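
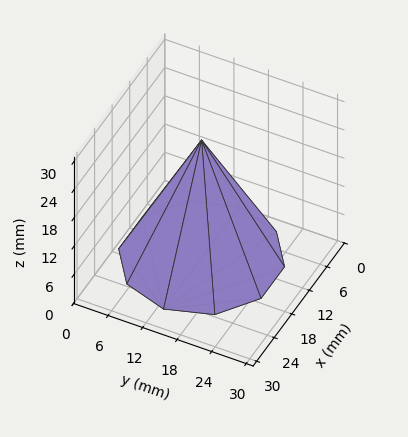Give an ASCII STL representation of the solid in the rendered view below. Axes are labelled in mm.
Reading the render: the shape is a regular 10-sided pyramid, base circumscribed radius ≈ 13 mm, apex at z ≈ 25 mm (dimensions read to the nearest mm from the axis ticks). For the STL, each face is triangulated and given an outward normal.

solid part
  facet normal 0.0000 0.0000 -1.0000
    outer loop
      vertex 17.02 25.36 0.00
      vertex 23.52 20.64 0.00
      vertex 26.00 13.00 0.00
    endloop
  endfacet
  facet normal 0.0000 0.0000 -1.0000
    outer loop
      vertex 8.98 25.36 0.00
      vertex 17.02 25.36 0.00
      vertex 26.00 13.00 0.00
    endloop
  endfacet
  facet normal 0.0000 0.0000 -1.0000
    outer loop
      vertex 2.48 20.64 0.00
      vertex 8.98 25.36 0.00
      vertex 26.00 13.00 0.00
    endloop
  endfacet
  facet normal 0.0000 0.0000 -1.0000
    outer loop
      vertex 0.00 13.00 0.00
      vertex 2.48 20.64 0.00
      vertex 26.00 13.00 0.00
    endloop
  endfacet
  facet normal 0.0000 0.0000 -1.0000
    outer loop
      vertex 2.48 5.36 0.00
      vertex 0.00 13.00 0.00
      vertex 26.00 13.00 0.00
    endloop
  endfacet
  facet normal 0.0000 0.0000 -1.0000
    outer loop
      vertex 8.98 0.64 0.00
      vertex 2.48 5.36 0.00
      vertex 26.00 13.00 0.00
    endloop
  endfacet
  facet normal 0.0000 0.0000 -1.0000
    outer loop
      vertex 17.02 0.64 0.00
      vertex 8.98 0.64 0.00
      vertex 26.00 13.00 0.00
    endloop
  endfacet
  facet normal 0.0000 0.0000 -1.0000
    outer loop
      vertex 23.52 5.36 0.00
      vertex 17.02 0.64 0.00
      vertex 26.00 13.00 0.00
    endloop
  endfacet
  facet normal 0.8526 0.2767 0.4433
    outer loop
      vertex 26.00 13.00 0.00
      vertex 23.52 20.64 0.00
      vertex 13.00 13.00 25.00
    endloop
  endfacet
  facet normal 0.5267 0.7253 0.4433
    outer loop
      vertex 23.52 20.64 0.00
      vertex 17.02 25.36 0.00
      vertex 13.00 13.00 25.00
    endloop
  endfacet
  facet normal 0.0000 0.8964 0.4432
    outer loop
      vertex 17.02 25.36 0.00
      vertex 8.98 25.36 0.00
      vertex 13.00 13.00 25.00
    endloop
  endfacet
  facet normal -0.5267 0.7253 0.4433
    outer loop
      vertex 8.98 25.36 0.00
      vertex 2.48 20.64 0.00
      vertex 13.00 13.00 25.00
    endloop
  endfacet
  facet normal -0.8526 0.2767 0.4433
    outer loop
      vertex 2.48 20.64 0.00
      vertex 0.00 13.00 0.00
      vertex 13.00 13.00 25.00
    endloop
  endfacet
  facet normal -0.8526 -0.2767 0.4433
    outer loop
      vertex 0.00 13.00 0.00
      vertex 2.48 5.36 0.00
      vertex 13.00 13.00 25.00
    endloop
  endfacet
  facet normal -0.5267 -0.7253 0.4433
    outer loop
      vertex 2.48 5.36 0.00
      vertex 8.98 0.64 0.00
      vertex 13.00 13.00 25.00
    endloop
  endfacet
  facet normal 0.0000 -0.8964 0.4432
    outer loop
      vertex 8.98 0.64 0.00
      vertex 17.02 0.64 0.00
      vertex 13.00 13.00 25.00
    endloop
  endfacet
  facet normal 0.5267 -0.7253 0.4433
    outer loop
      vertex 17.02 0.64 0.00
      vertex 23.52 5.36 0.00
      vertex 13.00 13.00 25.00
    endloop
  endfacet
  facet normal 0.8526 -0.2767 0.4433
    outer loop
      vertex 23.52 5.36 0.00
      vertex 26.00 13.00 0.00
      vertex 13.00 13.00 25.00
    endloop
  endfacet
endsolid part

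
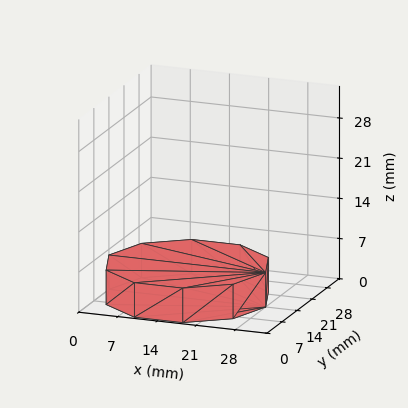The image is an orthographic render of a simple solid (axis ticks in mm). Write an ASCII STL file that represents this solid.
Reading the render: the shape is a regular 10-sided prism (a cylinder approximated with 10 flat sides), circumscribed radius ≈ 14 mm, height ≈ 6 mm (dimensions read to the nearest mm from the axis ticks). For the STL, each face is triangulated and given an outward normal.

solid part
  facet normal 0.0000 0.0000 -1.0000
    outer loop
      vertex 18.326 27.315 0.000
      vertex 25.326 22.229 0.000
      vertex 28.000 14.000 0.000
    endloop
  endfacet
  facet normal 0.0000 0.0000 -1.0000
    outer loop
      vertex 9.674 27.315 0.000
      vertex 18.326 27.315 0.000
      vertex 28.000 14.000 0.000
    endloop
  endfacet
  facet normal 0.0000 0.0000 -1.0000
    outer loop
      vertex 2.674 22.229 0.000
      vertex 9.674 27.315 0.000
      vertex 28.000 14.000 0.000
    endloop
  endfacet
  facet normal 0.0000 0.0000 -1.0000
    outer loop
      vertex 0.000 14.000 0.000
      vertex 2.674 22.229 0.000
      vertex 28.000 14.000 0.000
    endloop
  endfacet
  facet normal 0.0000 0.0000 -1.0000
    outer loop
      vertex 2.674 5.771 0.000
      vertex 0.000 14.000 0.000
      vertex 28.000 14.000 0.000
    endloop
  endfacet
  facet normal 0.0000 0.0000 -1.0000
    outer loop
      vertex 9.674 0.685 0.000
      vertex 2.674 5.771 0.000
      vertex 28.000 14.000 0.000
    endloop
  endfacet
  facet normal 0.0000 0.0000 -1.0000
    outer loop
      vertex 18.326 0.685 0.000
      vertex 9.674 0.685 0.000
      vertex 28.000 14.000 0.000
    endloop
  endfacet
  facet normal 0.0000 0.0000 -1.0000
    outer loop
      vertex 25.326 5.771 0.000
      vertex 18.326 0.685 0.000
      vertex 28.000 14.000 0.000
    endloop
  endfacet
  facet normal 0.0000 0.0000 1.0000
    outer loop
      vertex 28.000 14.000 6.000
      vertex 25.326 22.229 6.000
      vertex 18.326 27.315 6.000
    endloop
  endfacet
  facet normal 0.0000 0.0000 1.0000
    outer loop
      vertex 28.000 14.000 6.000
      vertex 18.326 27.315 6.000
      vertex 9.674 27.315 6.000
    endloop
  endfacet
  facet normal 0.0000 0.0000 1.0000
    outer loop
      vertex 28.000 14.000 6.000
      vertex 9.674 27.315 6.000
      vertex 2.674 22.229 6.000
    endloop
  endfacet
  facet normal 0.0000 0.0000 1.0000
    outer loop
      vertex 28.000 14.000 6.000
      vertex 2.674 22.229 6.000
      vertex 0.000 14.000 6.000
    endloop
  endfacet
  facet normal 0.0000 0.0000 1.0000
    outer loop
      vertex 28.000 14.000 6.000
      vertex 0.000 14.000 6.000
      vertex 2.674 5.771 6.000
    endloop
  endfacet
  facet normal 0.0000 0.0000 1.0000
    outer loop
      vertex 28.000 14.000 6.000
      vertex 2.674 5.771 6.000
      vertex 9.674 0.685 6.000
    endloop
  endfacet
  facet normal 0.0000 0.0000 1.0000
    outer loop
      vertex 28.000 14.000 6.000
      vertex 9.674 0.685 6.000
      vertex 18.326 0.685 6.000
    endloop
  endfacet
  facet normal 0.0000 0.0000 1.0000
    outer loop
      vertex 28.000 14.000 6.000
      vertex 18.326 0.685 6.000
      vertex 25.326 5.771 6.000
    endloop
  endfacet
  facet normal 0.9510 0.3090 0.0000
    outer loop
      vertex 28.000 14.000 0.000
      vertex 25.326 22.229 0.000
      vertex 25.326 22.229 6.000
    endloop
  endfacet
  facet normal 0.9510 0.3090 0.0000
    outer loop
      vertex 28.000 14.000 0.000
      vertex 25.326 22.229 6.000
      vertex 28.000 14.000 6.000
    endloop
  endfacet
  facet normal 0.5878 0.8090 0.0000
    outer loop
      vertex 25.326 22.229 0.000
      vertex 18.326 27.315 0.000
      vertex 18.326 27.315 6.000
    endloop
  endfacet
  facet normal 0.5878 0.8090 0.0000
    outer loop
      vertex 25.326 22.229 0.000
      vertex 18.326 27.315 6.000
      vertex 25.326 22.229 6.000
    endloop
  endfacet
  facet normal 0.0000 1.0000 0.0000
    outer loop
      vertex 18.326 27.315 0.000
      vertex 9.674 27.315 0.000
      vertex 9.674 27.315 6.000
    endloop
  endfacet
  facet normal 0.0000 1.0000 0.0000
    outer loop
      vertex 18.326 27.315 0.000
      vertex 9.674 27.315 6.000
      vertex 18.326 27.315 6.000
    endloop
  endfacet
  facet normal -0.5878 0.8090 0.0000
    outer loop
      vertex 9.674 27.315 0.000
      vertex 2.674 22.229 0.000
      vertex 2.674 22.229 6.000
    endloop
  endfacet
  facet normal -0.5878 0.8090 0.0000
    outer loop
      vertex 9.674 27.315 0.000
      vertex 2.674 22.229 6.000
      vertex 9.674 27.315 6.000
    endloop
  endfacet
  facet normal -0.9510 0.3090 0.0000
    outer loop
      vertex 2.674 22.229 0.000
      vertex 0.000 14.000 0.000
      vertex 0.000 14.000 6.000
    endloop
  endfacet
  facet normal -0.9510 0.3090 0.0000
    outer loop
      vertex 2.674 22.229 0.000
      vertex 0.000 14.000 6.000
      vertex 2.674 22.229 6.000
    endloop
  endfacet
  facet normal -0.9510 -0.3090 0.0000
    outer loop
      vertex 0.000 14.000 0.000
      vertex 2.674 5.771 0.000
      vertex 2.674 5.771 6.000
    endloop
  endfacet
  facet normal -0.9510 -0.3090 0.0000
    outer loop
      vertex 0.000 14.000 0.000
      vertex 2.674 5.771 6.000
      vertex 0.000 14.000 6.000
    endloop
  endfacet
  facet normal -0.5878 -0.8090 0.0000
    outer loop
      vertex 2.674 5.771 0.000
      vertex 9.674 0.685 0.000
      vertex 9.674 0.685 6.000
    endloop
  endfacet
  facet normal -0.5878 -0.8090 0.0000
    outer loop
      vertex 2.674 5.771 0.000
      vertex 9.674 0.685 6.000
      vertex 2.674 5.771 6.000
    endloop
  endfacet
  facet normal 0.0000 -1.0000 0.0000
    outer loop
      vertex 9.674 0.685 0.000
      vertex 18.326 0.685 0.000
      vertex 18.326 0.685 6.000
    endloop
  endfacet
  facet normal 0.0000 -1.0000 0.0000
    outer loop
      vertex 9.674 0.685 0.000
      vertex 18.326 0.685 6.000
      vertex 9.674 0.685 6.000
    endloop
  endfacet
  facet normal 0.5878 -0.8090 0.0000
    outer loop
      vertex 18.326 0.685 0.000
      vertex 25.326 5.771 0.000
      vertex 25.326 5.771 6.000
    endloop
  endfacet
  facet normal 0.5878 -0.8090 0.0000
    outer loop
      vertex 18.326 0.685 0.000
      vertex 25.326 5.771 6.000
      vertex 18.326 0.685 6.000
    endloop
  endfacet
  facet normal 0.9510 -0.3090 0.0000
    outer loop
      vertex 25.326 5.771 0.000
      vertex 28.000 14.000 0.000
      vertex 28.000 14.000 6.000
    endloop
  endfacet
  facet normal 0.9510 -0.3090 0.0000
    outer loop
      vertex 25.326 5.771 0.000
      vertex 28.000 14.000 6.000
      vertex 25.326 5.771 6.000
    endloop
  endfacet
endsolid part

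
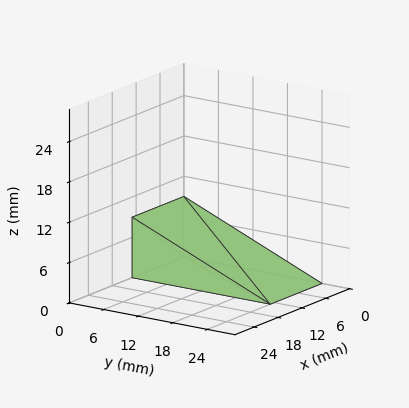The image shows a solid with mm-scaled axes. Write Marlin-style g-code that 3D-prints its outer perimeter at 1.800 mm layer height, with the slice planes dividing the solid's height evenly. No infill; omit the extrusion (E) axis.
Reading the render: the shape is a wedge (ramp): 13 × 24 mm base, rising to 9 mm along the y=0 edge and sloping linearly to z=0 at y=24 (dimensions read to the nearest mm from the axis ticks). For the g-code, the solid's height is divided into equal slices at the stated Δz and each level perimeter traced with G1 moves after a G0 lift.

; perimeter-only toolpath
G21 ; units = mm
G90 ; absolute positioning
G28 ; home
; layer 1
G0 Z1.800
G0 X0.000 Y0.000
G1 X13.000 Y0.000
G1 X13.000 Y19.200
G1 X0.000 Y19.200
G1 X0.000 Y0.000
; layer 2
G0 Z3.600
G0 X0.000 Y0.000
G1 X13.000 Y0.000
G1 X13.000 Y14.400
G1 X0.000 Y14.400
G1 X0.000 Y0.000
; layer 3
G0 Z5.400
G0 X0.000 Y0.000
G1 X13.000 Y0.000
G1 X13.000 Y9.600
G1 X0.000 Y9.600
G1 X0.000 Y0.000
; layer 4
G0 Z7.200
G0 X0.000 Y0.000
G1 X13.000 Y0.000
G1 X13.000 Y4.800
G1 X0.000 Y4.800
G1 X0.000 Y0.000
M2 ; end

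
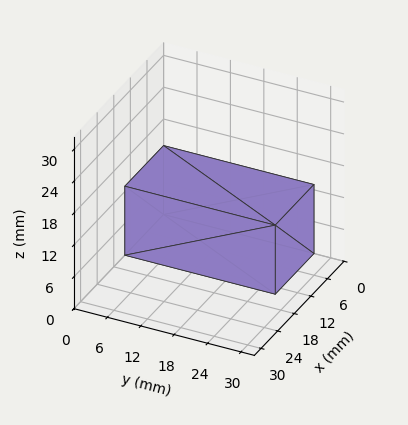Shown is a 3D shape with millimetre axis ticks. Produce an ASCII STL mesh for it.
Reading the render: the shape is a rectangular box, roughly 14 × 27 mm footprint and 13 mm tall (dimensions read to the nearest mm from the axis ticks). For the STL, each face is triangulated and given an outward normal.

solid part
  facet normal 0.0000 0.0000 -1.0000
    outer loop
      vertex 14.0 27.0 0.0
      vertex 14.0 0.0 0.0
      vertex 0.0 0.0 0.0
    endloop
  endfacet
  facet normal 0.0000 0.0000 -1.0000
    outer loop
      vertex 0.0 27.0 0.0
      vertex 14.0 27.0 0.0
      vertex 0.0 0.0 0.0
    endloop
  endfacet
  facet normal 0.0000 0.0000 1.0000
    outer loop
      vertex 0.0 0.0 13.0
      vertex 14.0 0.0 13.0
      vertex 14.0 27.0 13.0
    endloop
  endfacet
  facet normal 0.0000 0.0000 1.0000
    outer loop
      vertex 0.0 0.0 13.0
      vertex 14.0 27.0 13.0
      vertex 0.0 27.0 13.0
    endloop
  endfacet
  facet normal 0.0000 -1.0000 0.0000
    outer loop
      vertex 0.0 0.0 0.0
      vertex 14.0 0.0 0.0
      vertex 14.0 0.0 13.0
    endloop
  endfacet
  facet normal 0.0000 -1.0000 0.0000
    outer loop
      vertex 0.0 0.0 0.0
      vertex 14.0 0.0 13.0
      vertex 0.0 0.0 13.0
    endloop
  endfacet
  facet normal 0.0000 1.0000 0.0000
    outer loop
      vertex 14.0 27.0 13.0
      vertex 14.0 27.0 0.0
      vertex 0.0 27.0 0.0
    endloop
  endfacet
  facet normal 0.0000 1.0000 0.0000
    outer loop
      vertex 0.0 27.0 13.0
      vertex 14.0 27.0 13.0
      vertex 0.0 27.0 0.0
    endloop
  endfacet
  facet normal -1.0000 0.0000 0.0000
    outer loop
      vertex 0.0 27.0 13.0
      vertex 0.0 27.0 0.0
      vertex 0.0 0.0 0.0
    endloop
  endfacet
  facet normal -1.0000 0.0000 0.0000
    outer loop
      vertex 0.0 0.0 13.0
      vertex 0.0 27.0 13.0
      vertex 0.0 0.0 0.0
    endloop
  endfacet
  facet normal 1.0000 0.0000 0.0000
    outer loop
      vertex 14.0 0.0 0.0
      vertex 14.0 27.0 0.0
      vertex 14.0 27.0 13.0
    endloop
  endfacet
  facet normal 1.0000 0.0000 0.0000
    outer loop
      vertex 14.0 0.0 0.0
      vertex 14.0 27.0 13.0
      vertex 14.0 0.0 13.0
    endloop
  endfacet
endsolid part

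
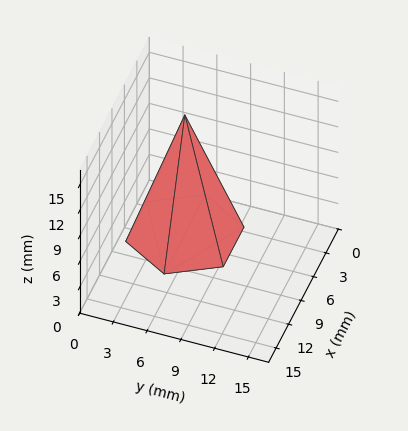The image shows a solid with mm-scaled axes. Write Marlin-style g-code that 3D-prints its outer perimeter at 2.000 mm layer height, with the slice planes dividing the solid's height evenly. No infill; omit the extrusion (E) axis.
Reading the render: the shape is a regular 6-sided pyramid, base circumscribed radius ≈ 5 mm, apex at z ≈ 14 mm (dimensions read to the nearest mm from the axis ticks). For the g-code, the solid's height is divided into equal slices at the stated Δz and each level perimeter traced with G1 moves after a G0 lift.

; perimeter-only toolpath
G21 ; units = mm
G90 ; absolute positioning
G28 ; home
; layer 1
G0 Z2.000
G0 X9.286 Y5.000
G1 X7.143 Y8.711
G1 X2.857 Y8.711
G1 X0.714 Y5.000
G1 X2.857 Y1.289
G1 X7.143 Y1.289
G1 X9.286 Y5.000
; layer 2
G0 Z4.000
G0 X8.571 Y5.000
G1 X6.786 Y8.093
G1 X3.214 Y8.093
G1 X1.429 Y5.000
G1 X3.214 Y1.907
G1 X6.786 Y1.907
G1 X8.571 Y5.000
; layer 3
G0 Z6.000
G0 X7.857 Y5.000
G1 X6.429 Y7.474
G1 X3.571 Y7.474
G1 X2.143 Y5.000
G1 X3.571 Y2.526
G1 X6.429 Y2.526
G1 X7.857 Y5.000
; layer 4
G0 Z8.000
G0 X7.143 Y5.000
G1 X6.071 Y6.856
G1 X3.929 Y6.856
G1 X2.857 Y5.000
G1 X3.929 Y3.144
G1 X6.071 Y3.144
G1 X7.143 Y5.000
; layer 5
G0 Z10.000
G0 X6.429 Y5.000
G1 X5.714 Y6.237
G1 X4.286 Y6.237
G1 X3.571 Y5.000
G1 X4.286 Y3.763
G1 X5.714 Y3.763
G1 X6.429 Y5.000
; layer 6
G0 Z12.000
G0 X5.714 Y5.000
G1 X5.357 Y5.619
G1 X4.643 Y5.619
G1 X4.286 Y5.000
G1 X4.643 Y4.381
G1 X5.357 Y4.381
G1 X5.714 Y5.000
M2 ; end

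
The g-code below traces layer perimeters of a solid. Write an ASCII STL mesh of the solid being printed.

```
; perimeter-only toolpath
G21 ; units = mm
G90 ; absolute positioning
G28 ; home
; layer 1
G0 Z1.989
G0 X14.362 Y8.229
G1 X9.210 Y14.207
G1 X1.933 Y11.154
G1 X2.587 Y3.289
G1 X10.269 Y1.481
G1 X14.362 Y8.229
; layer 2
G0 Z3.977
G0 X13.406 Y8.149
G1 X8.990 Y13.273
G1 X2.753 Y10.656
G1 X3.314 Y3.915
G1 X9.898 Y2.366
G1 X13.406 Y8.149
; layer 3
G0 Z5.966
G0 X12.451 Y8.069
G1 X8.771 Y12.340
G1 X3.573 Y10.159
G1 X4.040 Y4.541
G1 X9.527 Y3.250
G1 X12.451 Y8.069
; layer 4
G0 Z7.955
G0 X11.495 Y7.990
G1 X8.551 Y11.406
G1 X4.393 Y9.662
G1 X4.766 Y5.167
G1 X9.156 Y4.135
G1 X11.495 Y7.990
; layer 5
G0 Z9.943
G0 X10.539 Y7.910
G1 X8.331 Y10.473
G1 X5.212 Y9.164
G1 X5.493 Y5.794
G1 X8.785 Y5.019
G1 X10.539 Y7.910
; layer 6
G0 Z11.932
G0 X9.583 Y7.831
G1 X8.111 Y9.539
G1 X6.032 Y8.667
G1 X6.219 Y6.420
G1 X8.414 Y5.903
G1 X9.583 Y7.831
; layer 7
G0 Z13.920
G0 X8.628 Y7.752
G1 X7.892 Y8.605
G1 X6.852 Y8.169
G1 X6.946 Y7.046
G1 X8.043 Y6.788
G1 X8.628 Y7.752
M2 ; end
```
solid part
  facet normal 0.0000 0.0000 -1.0000
    outer loop
      vertex 1.113 11.651 0.000
      vertex 9.430 15.140 0.000
      vertex 15.318 8.308 0.000
    endloop
  endfacet
  facet normal 0.0000 0.0000 -1.0000
    outer loop
      vertex 1.861 2.663 0.000
      vertex 1.113 11.651 0.000
      vertex 15.318 8.308 0.000
    endloop
  endfacet
  facet normal 0.0000 0.0000 -1.0000
    outer loop
      vertex 10.640 0.597 0.000
      vertex 1.861 2.663 0.000
      vertex 15.318 8.308 0.000
    endloop
  endfacet
  facet normal 0.7057 0.6082 0.3635
    outer loop
      vertex 15.318 8.308 0.000
      vertex 9.430 15.140 0.000
      vertex 7.672 7.672 15.909
    endloop
  endfacet
  facet normal -0.3604 0.8591 0.3634
    outer loop
      vertex 9.430 15.140 0.000
      vertex 1.113 11.651 0.000
      vertex 7.672 7.672 15.909
    endloop
  endfacet
  facet normal -0.9284 -0.0773 0.3634
    outer loop
      vertex 1.113 11.651 0.000
      vertex 1.861 2.663 0.000
      vertex 7.672 7.672 15.909
    endloop
  endfacet
  facet normal -0.2134 -0.9068 0.3635
    outer loop
      vertex 1.861 2.663 0.000
      vertex 10.640 0.597 0.000
      vertex 7.672 7.672 15.909
    endloop
  endfacet
  facet normal 0.7965 -0.4832 0.3635
    outer loop
      vertex 10.640 0.597 0.000
      vertex 15.318 8.308 0.000
      vertex 7.672 7.672 15.909
    endloop
  endfacet
endsolid part

The G0 Z moves step by Δz≈1.989 mm. The G1 loops shrink linearly with z, so the solid tapers from its base footprint up to z≈15.9. Closing with a flat bottom cap and the tapered top and triangulating gives 8 facets — a regular 5-sided pyramid, base circumscribed radius ≈ 7.67 mm, apex at z ≈ 15.9 mm.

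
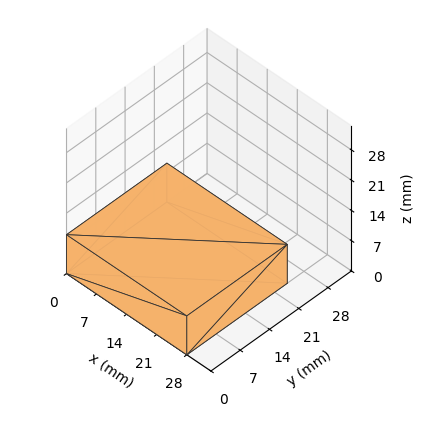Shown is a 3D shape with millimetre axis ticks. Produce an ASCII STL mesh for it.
Reading the render: the shape is a rectangular box, roughly 28 × 24 mm footprint and 9 mm tall (dimensions read to the nearest mm from the axis ticks). For the STL, each face is triangulated and given an outward normal.

solid part
  facet normal 0.0000 0.0000 -1.0000
    outer loop
      vertex 28.000 24.000 0.000
      vertex 28.000 0.000 0.000
      vertex 0.000 0.000 0.000
    endloop
  endfacet
  facet normal 0.0000 0.0000 -1.0000
    outer loop
      vertex 0.000 24.000 0.000
      vertex 28.000 24.000 0.000
      vertex 0.000 0.000 0.000
    endloop
  endfacet
  facet normal 0.0000 0.0000 1.0000
    outer loop
      vertex 0.000 0.000 9.000
      vertex 28.000 0.000 9.000
      vertex 28.000 24.000 9.000
    endloop
  endfacet
  facet normal 0.0000 0.0000 1.0000
    outer loop
      vertex 0.000 0.000 9.000
      vertex 28.000 24.000 9.000
      vertex 0.000 24.000 9.000
    endloop
  endfacet
  facet normal 0.0000 -1.0000 0.0000
    outer loop
      vertex 0.000 0.000 0.000
      vertex 28.000 0.000 0.000
      vertex 28.000 0.000 9.000
    endloop
  endfacet
  facet normal 0.0000 -1.0000 0.0000
    outer loop
      vertex 0.000 0.000 0.000
      vertex 28.000 0.000 9.000
      vertex 0.000 0.000 9.000
    endloop
  endfacet
  facet normal 0.0000 1.0000 0.0000
    outer loop
      vertex 28.000 24.000 9.000
      vertex 28.000 24.000 0.000
      vertex 0.000 24.000 0.000
    endloop
  endfacet
  facet normal 0.0000 1.0000 0.0000
    outer loop
      vertex 0.000 24.000 9.000
      vertex 28.000 24.000 9.000
      vertex 0.000 24.000 0.000
    endloop
  endfacet
  facet normal -1.0000 0.0000 0.0000
    outer loop
      vertex 0.000 24.000 9.000
      vertex 0.000 24.000 0.000
      vertex 0.000 0.000 0.000
    endloop
  endfacet
  facet normal -1.0000 0.0000 0.0000
    outer loop
      vertex 0.000 0.000 9.000
      vertex 0.000 24.000 9.000
      vertex 0.000 0.000 0.000
    endloop
  endfacet
  facet normal 1.0000 0.0000 0.0000
    outer loop
      vertex 28.000 0.000 0.000
      vertex 28.000 24.000 0.000
      vertex 28.000 24.000 9.000
    endloop
  endfacet
  facet normal 1.0000 0.0000 0.0000
    outer loop
      vertex 28.000 0.000 0.000
      vertex 28.000 24.000 9.000
      vertex 28.000 0.000 9.000
    endloop
  endfacet
endsolid part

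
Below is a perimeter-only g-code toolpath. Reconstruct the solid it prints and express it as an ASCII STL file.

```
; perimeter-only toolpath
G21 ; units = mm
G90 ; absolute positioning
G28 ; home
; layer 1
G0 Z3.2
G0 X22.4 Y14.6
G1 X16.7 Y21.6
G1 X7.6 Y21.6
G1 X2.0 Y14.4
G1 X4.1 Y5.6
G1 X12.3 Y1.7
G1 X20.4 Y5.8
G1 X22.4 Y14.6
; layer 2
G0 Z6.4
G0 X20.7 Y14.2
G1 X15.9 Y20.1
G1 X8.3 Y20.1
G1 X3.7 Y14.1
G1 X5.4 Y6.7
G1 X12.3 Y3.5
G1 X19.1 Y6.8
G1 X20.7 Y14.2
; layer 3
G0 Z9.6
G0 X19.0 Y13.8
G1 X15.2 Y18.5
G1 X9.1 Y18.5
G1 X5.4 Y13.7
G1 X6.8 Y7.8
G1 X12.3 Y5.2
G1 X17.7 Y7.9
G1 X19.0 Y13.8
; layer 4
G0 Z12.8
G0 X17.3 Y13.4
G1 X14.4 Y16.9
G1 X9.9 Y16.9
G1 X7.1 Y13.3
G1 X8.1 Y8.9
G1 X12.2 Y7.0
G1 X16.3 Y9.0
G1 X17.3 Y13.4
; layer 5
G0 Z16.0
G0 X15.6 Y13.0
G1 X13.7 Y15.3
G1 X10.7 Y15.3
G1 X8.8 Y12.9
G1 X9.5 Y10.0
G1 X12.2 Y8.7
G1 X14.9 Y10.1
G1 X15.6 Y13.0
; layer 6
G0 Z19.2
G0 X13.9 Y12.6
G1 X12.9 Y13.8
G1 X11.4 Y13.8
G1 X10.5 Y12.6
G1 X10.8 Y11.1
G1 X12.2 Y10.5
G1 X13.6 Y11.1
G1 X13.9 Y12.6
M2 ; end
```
solid part
  facet normal 0.0000 0.0000 -1.0000
    outer loop
      vertex 6.8 23.2 0.0
      vertex 17.4 23.2 0.0
      vertex 24.1 15.0 0.0
    endloop
  endfacet
  facet normal 0.0000 0.0000 -1.0000
    outer loop
      vertex 0.3 14.8 0.0
      vertex 6.8 23.2 0.0
      vertex 24.1 15.0 0.0
    endloop
  endfacet
  facet normal 0.0000 0.0000 -1.0000
    outer loop
      vertex 2.7 4.5 0.0
      vertex 0.3 14.8 0.0
      vertex 24.1 15.0 0.0
    endloop
  endfacet
  facet normal 0.0000 0.0000 -1.0000
    outer loop
      vertex 12.3 0.0 0.0
      vertex 2.7 4.5 0.0
      vertex 24.1 15.0 0.0
    endloop
  endfacet
  facet normal 0.0000 0.0000 -1.0000
    outer loop
      vertex 21.8 4.7 0.0
      vertex 12.3 0.0 0.0
      vertex 24.1 15.0 0.0
    endloop
  endfacet
  facet normal 0.6953 0.5681 0.4404
    outer loop
      vertex 24.1 15.0 0.0
      vertex 17.4 23.2 0.0
      vertex 12.2 12.2 22.4
    endloop
  endfacet
  facet normal 0.0000 0.8976 0.4408
    outer loop
      vertex 17.4 23.2 0.0
      vertex 6.8 23.2 0.0
      vertex 12.2 12.2 22.4
    endloop
  endfacet
  facet normal -0.7099 0.5493 0.4409
    outer loop
      vertex 6.8 23.2 0.0
      vertex 0.3 14.8 0.0
      vertex 12.2 12.2 22.4
    endloop
  endfacet
  facet normal -0.8742 -0.2037 0.4408
    outer loop
      vertex 0.3 14.8 0.0
      vertex 2.7 4.5 0.0
      vertex 12.2 12.2 22.4
    endloop
  endfacet
  facet normal -0.3809 -0.8127 0.4409
    outer loop
      vertex 2.7 4.5 0.0
      vertex 12.3 0.0 0.0
      vertex 12.2 12.2 22.4
    endloop
  endfacet
  facet normal 0.3982 -0.8048 0.4401
    outer loop
      vertex 12.3 0.0 0.0
      vertex 21.8 4.7 0.0
      vertex 12.2 12.2 22.4
    endloop
  endfacet
  facet normal 0.8760 -0.1956 0.4409
    outer loop
      vertex 21.8 4.7 0.0
      vertex 24.1 15.0 0.0
      vertex 12.2 12.2 22.4
    endloop
  endfacet
endsolid part

The G0 Z moves step by Δz≈3.2 mm. The G1 loops shrink linearly with z, so the solid tapers from its base footprint up to z≈22.4. Closing with a flat bottom cap and the tapered top and triangulating gives 12 facets — a regular 7-sided pyramid, base circumscribed radius ≈ 12.2 mm, apex at z ≈ 22.4 mm.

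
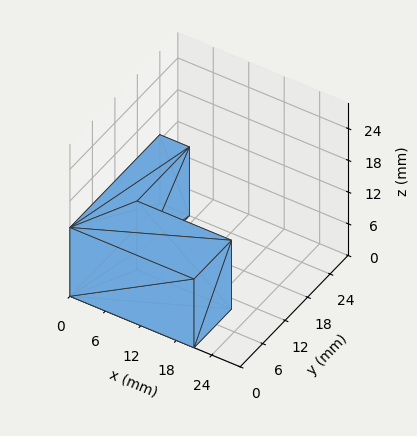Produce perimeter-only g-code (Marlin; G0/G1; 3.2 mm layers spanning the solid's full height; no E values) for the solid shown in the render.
Reading the render: the shape is an L-shaped prism: outer 21 × 24 mm, arm thicknesses ≈ 10 mm (horizontal) and 5 mm (vertical), extruded 13 mm in z (dimensions read to the nearest mm from the axis ticks). For the g-code, the solid's height is divided into equal slices at the stated Δz and each level perimeter traced with G1 moves after a G0 lift.

; perimeter-only toolpath
G21 ; units = mm
G90 ; absolute positioning
G28 ; home
; layer 1
G0 Z3.2
G0 X0.0 Y0.0
G1 X21.0 Y0.0
G1 X21.0 Y10.0
G1 X5.0 Y10.0
G1 X5.0 Y24.0
G1 X0.0 Y24.0
G1 X0.0 Y0.0
; layer 2
G0 Z6.5
G0 X0.0 Y0.0
G1 X21.0 Y0.0
G1 X21.0 Y10.0
G1 X5.0 Y10.0
G1 X5.0 Y24.0
G1 X0.0 Y24.0
G1 X0.0 Y0.0
; layer 3
G0 Z9.8
G0 X0.0 Y0.0
G1 X21.0 Y0.0
G1 X21.0 Y10.0
G1 X5.0 Y10.0
G1 X5.0 Y24.0
G1 X0.0 Y24.0
G1 X0.0 Y0.0
; layer 4
G0 Z13.0
G0 X0.0 Y0.0
G1 X21.0 Y0.0
G1 X21.0 Y10.0
G1 X5.0 Y10.0
G1 X5.0 Y24.0
G1 X0.0 Y24.0
G1 X0.0 Y0.0
M2 ; end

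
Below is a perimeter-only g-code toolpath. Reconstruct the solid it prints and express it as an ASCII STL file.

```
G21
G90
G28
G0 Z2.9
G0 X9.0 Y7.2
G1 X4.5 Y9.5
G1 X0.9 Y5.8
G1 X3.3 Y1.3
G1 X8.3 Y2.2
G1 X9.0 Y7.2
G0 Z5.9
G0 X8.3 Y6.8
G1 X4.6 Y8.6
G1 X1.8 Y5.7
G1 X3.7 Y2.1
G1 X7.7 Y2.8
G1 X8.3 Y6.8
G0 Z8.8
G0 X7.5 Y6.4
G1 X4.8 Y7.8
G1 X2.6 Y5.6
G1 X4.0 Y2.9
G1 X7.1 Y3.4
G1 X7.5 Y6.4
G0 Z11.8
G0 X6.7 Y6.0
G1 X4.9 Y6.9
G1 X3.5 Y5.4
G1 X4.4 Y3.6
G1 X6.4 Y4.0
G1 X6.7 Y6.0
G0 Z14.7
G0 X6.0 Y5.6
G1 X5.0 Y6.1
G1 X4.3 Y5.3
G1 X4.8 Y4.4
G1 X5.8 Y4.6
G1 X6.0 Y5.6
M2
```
solid part
  facet normal 0.0000 0.0000 -1.0000
    outer loop
      vertex 0.1 5.9 0.0
      vertex 4.3 10.3 0.0
      vertex 9.8 7.6 0.0
    endloop
  endfacet
  facet normal 0.0000 0.0000 -1.0000
    outer loop
      vertex 2.9 0.5 0.0
      vertex 0.1 5.9 0.0
      vertex 9.8 7.6 0.0
    endloop
  endfacet
  facet normal 0.0000 0.0000 -1.0000
    outer loop
      vertex 8.9 1.6 0.0
      vertex 2.9 0.5 0.0
      vertex 9.8 7.6 0.0
    endloop
  endfacet
  facet normal 0.4289 0.8736 0.2299
    outer loop
      vertex 9.8 7.6 0.0
      vertex 4.3 10.3 0.0
      vertex 5.2 5.2 17.7
    endloop
  endfacet
  facet normal -0.7041 0.6721 0.2294
    outer loop
      vertex 4.3 10.3 0.0
      vertex 0.1 5.9 0.0
      vertex 5.2 5.2 17.7
    endloop
  endfacet
  facet normal -0.8637 -0.4479 0.2312
    outer loop
      vertex 0.1 5.9 0.0
      vertex 2.9 0.5 0.0
      vertex 5.2 5.2 17.7
    endloop
  endfacet
  facet normal 0.1754 -0.9569 0.2313
    outer loop
      vertex 2.9 0.5 0.0
      vertex 8.9 1.6 0.0
      vertex 5.2 5.2 17.7
    endloop
  endfacet
  facet normal 0.9623 -0.1443 0.2305
    outer loop
      vertex 8.9 1.6 0.0
      vertex 9.8 7.6 0.0
      vertex 5.2 5.2 17.7
    endloop
  endfacet
endsolid part

The G0 Z moves step by Δz≈2.9 mm. The G1 loops shrink linearly with z, so the solid tapers from its base footprint up to z≈17.7. Closing with a flat bottom cap and the tapered top and triangulating gives 8 facets — a regular 5-sided pyramid, base circumscribed radius ≈ 5.2 mm, apex at z ≈ 17.7 mm.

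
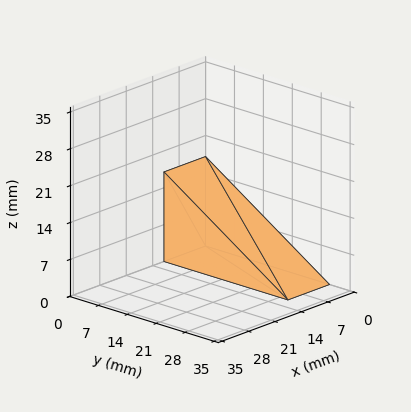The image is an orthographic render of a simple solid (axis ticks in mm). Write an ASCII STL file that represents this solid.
Reading the render: the shape is a wedge (ramp): 11 × 30 mm base, rising to 17 mm along the y=0 edge and sloping linearly to z=0 at y=30 (dimensions read to the nearest mm from the axis ticks). For the STL, each face is triangulated and given an outward normal.

solid part
  facet normal 0.0000 0.0000 -1.0000
    outer loop
      vertex 11.000 30.000 0.000
      vertex 11.000 0.000 0.000
      vertex 0.000 0.000 0.000
    endloop
  endfacet
  facet normal 0.0000 0.0000 -1.0000
    outer loop
      vertex 0.000 30.000 0.000
      vertex 11.000 30.000 0.000
      vertex 0.000 0.000 0.000
    endloop
  endfacet
  facet normal 0.0000 -1.0000 0.0000
    outer loop
      vertex 0.000 0.000 0.000
      vertex 11.000 0.000 0.000
      vertex 11.000 0.000 17.000
    endloop
  endfacet
  facet normal 0.0000 -1.0000 0.0000
    outer loop
      vertex 0.000 0.000 0.000
      vertex 11.000 0.000 17.000
      vertex 0.000 0.000 17.000
    endloop
  endfacet
  facet normal 0.0000 0.4930 0.8700
    outer loop
      vertex 0.000 0.000 17.000
      vertex 11.000 0.000 17.000
      vertex 11.000 30.000 0.000
    endloop
  endfacet
  facet normal 0.0000 0.4930 0.8700
    outer loop
      vertex 0.000 0.000 17.000
      vertex 11.000 30.000 0.000
      vertex 0.000 30.000 0.000
    endloop
  endfacet
  facet normal -1.0000 0.0000 0.0000
    outer loop
      vertex 0.000 0.000 17.000
      vertex 0.000 30.000 0.000
      vertex 0.000 0.000 0.000
    endloop
  endfacet
  facet normal 1.0000 0.0000 0.0000
    outer loop
      vertex 11.000 0.000 0.000
      vertex 11.000 30.000 0.000
      vertex 11.000 0.000 17.000
    endloop
  endfacet
endsolid part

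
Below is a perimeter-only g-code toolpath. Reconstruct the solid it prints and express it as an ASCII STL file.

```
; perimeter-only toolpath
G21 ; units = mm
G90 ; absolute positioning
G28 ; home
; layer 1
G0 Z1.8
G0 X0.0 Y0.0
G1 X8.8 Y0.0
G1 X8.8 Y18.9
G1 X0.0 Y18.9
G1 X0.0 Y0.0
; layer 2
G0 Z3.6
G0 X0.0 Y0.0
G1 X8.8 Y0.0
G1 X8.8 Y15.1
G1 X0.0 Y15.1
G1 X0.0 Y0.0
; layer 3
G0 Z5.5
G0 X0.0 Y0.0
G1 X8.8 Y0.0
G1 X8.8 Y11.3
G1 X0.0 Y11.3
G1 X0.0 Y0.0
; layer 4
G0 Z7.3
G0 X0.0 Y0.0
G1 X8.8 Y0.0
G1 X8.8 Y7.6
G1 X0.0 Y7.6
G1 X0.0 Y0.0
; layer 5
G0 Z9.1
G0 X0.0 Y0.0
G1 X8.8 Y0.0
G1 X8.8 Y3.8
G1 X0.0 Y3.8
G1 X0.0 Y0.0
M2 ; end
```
solid part
  facet normal 0.0000 0.0000 -1.0000
    outer loop
      vertex 8.8 22.7 0.0
      vertex 8.8 0.0 0.0
      vertex 0.0 0.0 0.0
    endloop
  endfacet
  facet normal 0.0000 0.0000 -1.0000
    outer loop
      vertex 0.0 22.7 0.0
      vertex 8.8 22.7 0.0
      vertex 0.0 0.0 0.0
    endloop
  endfacet
  facet normal 0.0000 -1.0000 0.0000
    outer loop
      vertex 0.0 0.0 0.0
      vertex 8.8 0.0 0.0
      vertex 8.8 0.0 10.9
    endloop
  endfacet
  facet normal 0.0000 -1.0000 0.0000
    outer loop
      vertex 0.0 0.0 0.0
      vertex 8.8 0.0 10.9
      vertex 0.0 0.0 10.9
    endloop
  endfacet
  facet normal 0.0000 0.4329 0.9015
    outer loop
      vertex 0.0 0.0 10.9
      vertex 8.8 0.0 10.9
      vertex 8.8 22.7 0.0
    endloop
  endfacet
  facet normal 0.0000 0.4329 0.9015
    outer loop
      vertex 0.0 0.0 10.9
      vertex 8.8 22.7 0.0
      vertex 0.0 22.7 0.0
    endloop
  endfacet
  facet normal -1.0000 0.0000 0.0000
    outer loop
      vertex 0.0 0.0 10.9
      vertex 0.0 22.7 0.0
      vertex 0.0 0.0 0.0
    endloop
  endfacet
  facet normal 1.0000 0.0000 0.0000
    outer loop
      vertex 8.8 0.0 0.0
      vertex 8.8 22.7 0.0
      vertex 8.8 0.0 10.9
    endloop
  endfacet
endsolid part

The G0 Z moves step by Δz≈1.8 mm. The G1 loops shrink linearly with z, so the solid tapers from its base footprint up to z≈10.9. Closing with a flat bottom cap and the tapered top and triangulating gives 8 facets — a wedge (ramp): 8.8 × 22.7 mm base, rising to 10.9 mm along the y=0 edge and sloping linearly to z=0 at y=22.7.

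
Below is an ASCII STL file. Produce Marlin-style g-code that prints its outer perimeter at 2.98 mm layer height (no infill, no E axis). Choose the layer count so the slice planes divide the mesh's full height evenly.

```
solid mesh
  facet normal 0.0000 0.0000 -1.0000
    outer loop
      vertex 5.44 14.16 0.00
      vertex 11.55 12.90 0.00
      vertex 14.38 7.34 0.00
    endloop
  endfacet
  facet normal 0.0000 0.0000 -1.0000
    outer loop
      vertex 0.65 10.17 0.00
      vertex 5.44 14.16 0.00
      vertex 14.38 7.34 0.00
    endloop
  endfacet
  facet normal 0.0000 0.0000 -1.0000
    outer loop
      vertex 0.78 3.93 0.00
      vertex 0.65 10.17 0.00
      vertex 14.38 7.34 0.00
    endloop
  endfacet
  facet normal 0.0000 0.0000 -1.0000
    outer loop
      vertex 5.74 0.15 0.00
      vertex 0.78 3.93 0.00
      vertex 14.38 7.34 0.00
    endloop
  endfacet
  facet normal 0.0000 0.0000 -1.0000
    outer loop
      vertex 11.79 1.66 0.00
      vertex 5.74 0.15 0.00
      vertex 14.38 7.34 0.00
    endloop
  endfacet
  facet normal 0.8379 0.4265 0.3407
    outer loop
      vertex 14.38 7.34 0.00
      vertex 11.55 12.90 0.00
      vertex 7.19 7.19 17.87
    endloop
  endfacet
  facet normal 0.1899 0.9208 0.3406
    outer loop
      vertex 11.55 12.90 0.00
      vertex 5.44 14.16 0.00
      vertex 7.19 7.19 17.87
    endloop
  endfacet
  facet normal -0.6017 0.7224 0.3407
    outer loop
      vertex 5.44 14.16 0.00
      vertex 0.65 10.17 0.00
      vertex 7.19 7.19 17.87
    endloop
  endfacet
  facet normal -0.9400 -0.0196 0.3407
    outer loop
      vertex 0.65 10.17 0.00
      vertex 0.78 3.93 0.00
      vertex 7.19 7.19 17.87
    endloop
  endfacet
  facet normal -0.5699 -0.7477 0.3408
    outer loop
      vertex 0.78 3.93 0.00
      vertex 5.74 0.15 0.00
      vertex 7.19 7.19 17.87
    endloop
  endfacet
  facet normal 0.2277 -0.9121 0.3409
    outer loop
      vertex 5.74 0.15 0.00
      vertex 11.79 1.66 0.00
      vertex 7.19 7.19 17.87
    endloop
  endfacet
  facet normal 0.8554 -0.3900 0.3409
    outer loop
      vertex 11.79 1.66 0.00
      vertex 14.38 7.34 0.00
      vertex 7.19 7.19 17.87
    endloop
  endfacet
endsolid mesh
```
; perimeter-only toolpath
G21 ; units = mm
G90 ; absolute positioning
G28 ; home
; layer 1
G0 Z2.98
G0 X13.18 Y7.32
G1 X10.82 Y11.95
G1 X5.73 Y13.00
G1 X1.74 Y9.67
G1 X1.85 Y4.47
G1 X5.98 Y1.32
G1 X11.02 Y2.58
G1 X13.18 Y7.32
; layer 2
G0 Z5.96
G0 X11.98 Y7.29
G1 X10.10 Y11.00
G1 X6.02 Y11.84
G1 X2.83 Y9.18
G1 X2.92 Y5.02
G1 X6.22 Y2.50
G1 X10.26 Y3.50
G1 X11.98 Y7.29
; layer 3
G0 Z8.94
G0 X10.79 Y7.27
G1 X9.37 Y10.04
G1 X6.32 Y10.68
G1 X3.92 Y8.68
G1 X3.99 Y5.56
G1 X6.46 Y3.67
G1 X9.49 Y4.42
G1 X10.79 Y7.27
; layer 4
G0 Z11.91
G0 X9.59 Y7.24
G1 X8.64 Y9.09
G1 X6.61 Y9.51
G1 X5.01 Y8.18
G1 X5.05 Y6.10
G1 X6.71 Y4.84
G1 X8.72 Y5.35
G1 X9.59 Y7.24
; layer 5
G0 Z14.89
G0 X8.39 Y7.21
G1 X7.92 Y8.14
G1 X6.90 Y8.35
G1 X6.10 Y7.69
G1 X6.12 Y6.65
G1 X6.95 Y6.02
G1 X7.96 Y6.27
G1 X8.39 Y7.21
M2 ; end

The solid is a regular 7-sided pyramid, base circumscribed radius ≈ 7.19 mm, apex at z ≈ 17.9 mm. Slicing at Δz = 2.98 mm — 6 equal slices spanning the solid's height, so layer i sits at z = i·h/6 — gives 5 non-empty perimeters. Each is a 7-segment closed polygon; G0 lifts to the layer z and rapids to the start vertex, then G1 traces the edges. The cross-section shrinks linearly with z (the slice at the apex is degenerate and omitted).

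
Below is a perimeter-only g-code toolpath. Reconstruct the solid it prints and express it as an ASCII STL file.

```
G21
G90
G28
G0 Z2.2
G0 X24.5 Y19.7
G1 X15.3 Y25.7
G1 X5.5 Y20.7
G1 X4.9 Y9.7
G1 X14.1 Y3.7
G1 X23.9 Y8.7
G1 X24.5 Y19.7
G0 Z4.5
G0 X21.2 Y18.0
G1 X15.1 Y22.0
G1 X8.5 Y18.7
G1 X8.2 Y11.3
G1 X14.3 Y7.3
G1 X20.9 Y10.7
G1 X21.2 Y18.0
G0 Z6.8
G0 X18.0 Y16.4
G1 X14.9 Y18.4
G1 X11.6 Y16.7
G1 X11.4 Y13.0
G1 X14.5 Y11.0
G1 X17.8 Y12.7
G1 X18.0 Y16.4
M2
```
solid part
  facet normal 0.0000 0.0000 -1.0000
    outer loop
      vertex 2.4 22.7 0.0
      vertex 15.5 29.4 0.0
      vertex 27.8 21.4 0.0
    endloop
  endfacet
  facet normal 0.0000 0.0000 -1.0000
    outer loop
      vertex 1.6 8.0 0.0
      vertex 2.4 22.7 0.0
      vertex 27.8 21.4 0.0
    endloop
  endfacet
  facet normal 0.0000 0.0000 -1.0000
    outer loop
      vertex 13.9 0.0 0.0
      vertex 1.6 8.0 0.0
      vertex 27.8 21.4 0.0
    endloop
  endfacet
  facet normal 0.0000 0.0000 -1.0000
    outer loop
      vertex 27.0 6.7 0.0
      vertex 13.9 0.0 0.0
      vertex 27.8 21.4 0.0
    endloop
  endfacet
  facet normal 0.3143 0.4832 0.8172
    outer loop
      vertex 27.8 21.4 0.0
      vertex 15.5 29.4 0.0
      vertex 14.7 14.7 9.0
    endloop
  endfacet
  facet normal -0.2630 0.5141 0.8164
    outer loop
      vertex 15.5 29.4 0.0
      vertex 2.4 22.7 0.0
      vertex 14.7 14.7 9.0
    endloop
  endfacet
  facet normal -0.5768 0.0314 0.8163
    outer loop
      vertex 2.4 22.7 0.0
      vertex 1.6 8.0 0.0
      vertex 14.7 14.7 9.0
    endloop
  endfacet
  facet normal -0.3143 -0.4832 0.8172
    outer loop
      vertex 1.6 8.0 0.0
      vertex 13.9 0.0 0.0
      vertex 14.7 14.7 9.0
    endloop
  endfacet
  facet normal 0.2630 -0.5141 0.8164
    outer loop
      vertex 13.9 0.0 0.0
      vertex 27.0 6.7 0.0
      vertex 14.7 14.7 9.0
    endloop
  endfacet
  facet normal 0.5768 -0.0314 0.8163
    outer loop
      vertex 27.0 6.7 0.0
      vertex 27.8 21.4 0.0
      vertex 14.7 14.7 9.0
    endloop
  endfacet
endsolid part

The G0 Z moves step by Δz≈2.2 mm. The G1 loops shrink linearly with z, so the solid tapers from its base footprint up to z≈9. Closing with a flat bottom cap and the tapered top and triangulating gives 10 facets — a regular 6-sided pyramid, base circumscribed radius ≈ 14.7 mm, apex at z ≈ 9 mm.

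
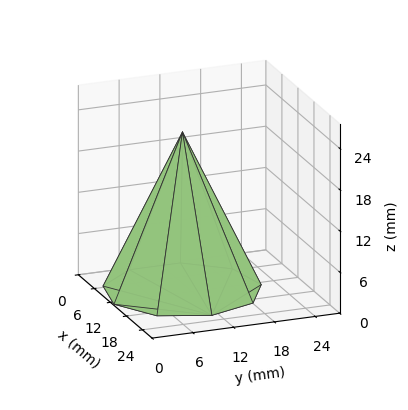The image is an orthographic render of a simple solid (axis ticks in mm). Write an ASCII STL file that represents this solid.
Reading the render: the shape is a regular 9-sided pyramid, base circumscribed radius ≈ 11 mm, apex at z ≈ 23 mm (dimensions read to the nearest mm from the axis ticks). For the STL, each face is triangulated and given an outward normal.

solid part
  facet normal 0.0000 0.0000 -1.0000
    outer loop
      vertex 12.910 21.833 0.000
      vertex 19.426 18.071 0.000
      vertex 22.000 11.000 0.000
    endloop
  endfacet
  facet normal 0.0000 0.0000 -1.0000
    outer loop
      vertex 5.500 20.526 0.000
      vertex 12.910 21.833 0.000
      vertex 22.000 11.000 0.000
    endloop
  endfacet
  facet normal 0.0000 0.0000 -1.0000
    outer loop
      vertex 0.663 14.762 0.000
      vertex 5.500 20.526 0.000
      vertex 22.000 11.000 0.000
    endloop
  endfacet
  facet normal 0.0000 0.0000 -1.0000
    outer loop
      vertex 0.663 7.238 0.000
      vertex 0.663 14.762 0.000
      vertex 22.000 11.000 0.000
    endloop
  endfacet
  facet normal 0.0000 0.0000 -1.0000
    outer loop
      vertex 5.500 1.474 0.000
      vertex 0.663 7.238 0.000
      vertex 22.000 11.000 0.000
    endloop
  endfacet
  facet normal 0.0000 0.0000 -1.0000
    outer loop
      vertex 12.910 0.167 0.000
      vertex 5.500 1.474 0.000
      vertex 22.000 11.000 0.000
    endloop
  endfacet
  facet normal 0.0000 0.0000 -1.0000
    outer loop
      vertex 19.426 3.929 0.000
      vertex 12.910 0.167 0.000
      vertex 22.000 11.000 0.000
    endloop
  endfacet
  facet normal 0.8571 0.3120 0.4099
    outer loop
      vertex 22.000 11.000 0.000
      vertex 19.426 18.071 0.000
      vertex 11.000 11.000 23.000
    endloop
  endfacet
  facet normal 0.4561 0.7899 0.4099
    outer loop
      vertex 19.426 18.071 0.000
      vertex 12.910 21.833 0.000
      vertex 11.000 11.000 23.000
    endloop
  endfacet
  facet normal -0.1584 0.8983 0.4099
    outer loop
      vertex 12.910 21.833 0.000
      vertex 5.500 20.526 0.000
      vertex 11.000 11.000 23.000
    endloop
  endfacet
  facet normal -0.6987 0.5863 0.4099
    outer loop
      vertex 5.500 20.526 0.000
      vertex 0.663 14.762 0.000
      vertex 11.000 11.000 23.000
    endloop
  endfacet
  facet normal -0.9121 0.0000 0.4099
    outer loop
      vertex 0.663 14.762 0.000
      vertex 0.663 7.238 0.000
      vertex 11.000 11.000 23.000
    endloop
  endfacet
  facet normal -0.6987 -0.5863 0.4099
    outer loop
      vertex 0.663 7.238 0.000
      vertex 5.500 1.474 0.000
      vertex 11.000 11.000 23.000
    endloop
  endfacet
  facet normal -0.1584 -0.8983 0.4099
    outer loop
      vertex 5.500 1.474 0.000
      vertex 12.910 0.167 0.000
      vertex 11.000 11.000 23.000
    endloop
  endfacet
  facet normal 0.4561 -0.7899 0.4099
    outer loop
      vertex 12.910 0.167 0.000
      vertex 19.426 3.929 0.000
      vertex 11.000 11.000 23.000
    endloop
  endfacet
  facet normal 0.8571 -0.3120 0.4099
    outer loop
      vertex 19.426 3.929 0.000
      vertex 22.000 11.000 0.000
      vertex 11.000 11.000 23.000
    endloop
  endfacet
endsolid part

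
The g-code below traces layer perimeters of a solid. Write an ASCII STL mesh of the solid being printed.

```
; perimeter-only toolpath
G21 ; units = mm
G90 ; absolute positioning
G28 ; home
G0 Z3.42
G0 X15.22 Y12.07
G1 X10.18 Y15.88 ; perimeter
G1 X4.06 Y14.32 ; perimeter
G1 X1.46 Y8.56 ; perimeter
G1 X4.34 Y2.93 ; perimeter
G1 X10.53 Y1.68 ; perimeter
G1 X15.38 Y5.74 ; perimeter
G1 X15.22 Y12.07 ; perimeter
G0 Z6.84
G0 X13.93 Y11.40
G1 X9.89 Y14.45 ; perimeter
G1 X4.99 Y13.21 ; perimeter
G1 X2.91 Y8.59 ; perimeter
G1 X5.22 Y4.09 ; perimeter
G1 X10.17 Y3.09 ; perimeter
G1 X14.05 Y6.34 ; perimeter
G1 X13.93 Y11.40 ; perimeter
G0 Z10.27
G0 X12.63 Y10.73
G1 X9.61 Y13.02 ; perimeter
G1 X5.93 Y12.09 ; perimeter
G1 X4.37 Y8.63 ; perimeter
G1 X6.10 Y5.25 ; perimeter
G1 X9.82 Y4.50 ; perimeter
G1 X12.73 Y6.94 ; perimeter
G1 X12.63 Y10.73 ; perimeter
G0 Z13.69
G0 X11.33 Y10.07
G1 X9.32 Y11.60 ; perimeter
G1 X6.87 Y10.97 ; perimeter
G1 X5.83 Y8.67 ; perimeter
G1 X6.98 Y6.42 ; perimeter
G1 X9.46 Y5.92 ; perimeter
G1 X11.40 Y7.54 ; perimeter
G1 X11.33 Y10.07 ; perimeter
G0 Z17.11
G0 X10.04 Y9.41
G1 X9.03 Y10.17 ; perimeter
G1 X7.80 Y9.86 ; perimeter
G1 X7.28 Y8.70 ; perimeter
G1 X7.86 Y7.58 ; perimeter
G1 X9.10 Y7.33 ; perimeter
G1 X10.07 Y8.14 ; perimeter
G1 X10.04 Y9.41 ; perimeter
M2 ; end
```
solid part
  facet normal 0.0000 0.0000 -1.0000
    outer loop
      vertex 3.12 15.44 0.00
      vertex 10.47 17.31 0.00
      vertex 16.52 12.73 0.00
    endloop
  endfacet
  facet normal 0.0000 0.0000 -1.0000
    outer loop
      vertex 0.00 8.52 0.00
      vertex 3.12 15.44 0.00
      vertex 16.52 12.73 0.00
    endloop
  endfacet
  facet normal 0.0000 0.0000 -1.0000
    outer loop
      vertex 3.46 1.77 0.00
      vertex 0.00 8.52 0.00
      vertex 16.52 12.73 0.00
    endloop
  endfacet
  facet normal 0.0000 0.0000 -1.0000
    outer loop
      vertex 10.89 0.27 0.00
      vertex 3.46 1.77 0.00
      vertex 16.52 12.73 0.00
    endloop
  endfacet
  facet normal 0.0000 0.0000 -1.0000
    outer loop
      vertex 16.71 5.14 0.00
      vertex 10.89 0.27 0.00
      vertex 16.52 12.73 0.00
    endloop
  endfacet
  facet normal 0.5635 0.7444 0.3582
    outer loop
      vertex 16.52 12.73 0.00
      vertex 10.47 17.31 0.00
      vertex 8.74 8.74 20.53
    endloop
  endfacet
  facet normal -0.2302 0.9048 0.3583
    outer loop
      vertex 10.47 17.31 0.00
      vertex 3.12 15.44 0.00
      vertex 8.74 8.74 20.53
    endloop
  endfacet
  facet normal -0.8511 0.3837 0.3582
    outer loop
      vertex 3.12 15.44 0.00
      vertex 0.00 8.52 0.00
      vertex 8.74 8.74 20.53
    endloop
  endfacet
  facet normal -0.8308 -0.4259 0.3583
    outer loop
      vertex 0.00 8.52 0.00
      vertex 3.46 1.77 0.00
      vertex 8.74 8.74 20.53
    endloop
  endfacet
  facet normal -0.1848 -0.9152 0.3582
    outer loop
      vertex 3.46 1.77 0.00
      vertex 10.89 0.27 0.00
      vertex 8.74 8.74 20.53
    endloop
  endfacet
  facet normal 0.5992 -0.7160 0.3582
    outer loop
      vertex 10.89 0.27 0.00
      vertex 16.71 5.14 0.00
      vertex 8.74 8.74 20.53
    endloop
  endfacet
  facet normal 0.9333 0.0234 0.3582
    outer loop
      vertex 16.71 5.14 0.00
      vertex 16.52 12.73 0.00
      vertex 8.74 8.74 20.53
    endloop
  endfacet
endsolid part

The G0 Z moves step by Δz≈3.42 mm. The G1 loops shrink linearly with z, so the solid tapers from its base footprint up to z≈20.5. Closing with a flat bottom cap and the tapered top and triangulating gives 12 facets — a regular 7-sided pyramid, base circumscribed radius ≈ 8.74 mm, apex at z ≈ 20.5 mm.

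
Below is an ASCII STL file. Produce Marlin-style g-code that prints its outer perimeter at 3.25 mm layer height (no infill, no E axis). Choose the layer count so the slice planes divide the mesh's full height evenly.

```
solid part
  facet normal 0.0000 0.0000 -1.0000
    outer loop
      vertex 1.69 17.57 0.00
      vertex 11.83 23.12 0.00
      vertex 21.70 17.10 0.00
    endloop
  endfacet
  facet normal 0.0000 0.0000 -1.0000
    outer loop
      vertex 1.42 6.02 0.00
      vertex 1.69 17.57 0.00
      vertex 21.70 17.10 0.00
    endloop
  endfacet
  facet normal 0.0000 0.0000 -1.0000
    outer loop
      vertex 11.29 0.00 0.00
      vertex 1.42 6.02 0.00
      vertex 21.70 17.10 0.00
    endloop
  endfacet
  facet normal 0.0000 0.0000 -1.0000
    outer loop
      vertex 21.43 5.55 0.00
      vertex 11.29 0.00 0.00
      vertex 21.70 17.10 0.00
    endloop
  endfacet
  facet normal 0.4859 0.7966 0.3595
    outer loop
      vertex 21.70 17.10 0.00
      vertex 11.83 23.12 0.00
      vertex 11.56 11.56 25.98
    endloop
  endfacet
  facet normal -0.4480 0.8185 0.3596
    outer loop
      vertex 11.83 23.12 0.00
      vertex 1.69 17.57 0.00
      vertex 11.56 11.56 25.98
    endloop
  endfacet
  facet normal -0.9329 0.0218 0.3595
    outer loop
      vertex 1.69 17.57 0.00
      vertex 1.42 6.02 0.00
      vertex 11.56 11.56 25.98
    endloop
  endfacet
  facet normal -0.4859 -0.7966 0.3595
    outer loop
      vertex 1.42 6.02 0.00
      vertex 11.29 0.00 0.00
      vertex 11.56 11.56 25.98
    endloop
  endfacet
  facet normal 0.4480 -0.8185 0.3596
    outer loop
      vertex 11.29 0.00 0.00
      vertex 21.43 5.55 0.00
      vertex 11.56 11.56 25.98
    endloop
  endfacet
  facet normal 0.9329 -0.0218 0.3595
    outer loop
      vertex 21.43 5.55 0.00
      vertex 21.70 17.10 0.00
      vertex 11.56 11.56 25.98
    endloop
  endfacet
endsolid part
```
; perimeter-only toolpath
G21 ; units = mm
G90 ; absolute positioning
G28 ; home
; layer 1
G0 Z3.25
G0 X20.43 Y16.41
G1 X11.80 Y21.68
G1 X2.92 Y16.82
G1 X2.69 Y6.71
G1 X11.32 Y1.45
G1 X20.20 Y6.30
G1 X20.43 Y16.41
; layer 2
G0 Z6.50
G0 X19.16 Y15.72
G1 X11.76 Y20.23
G1 X4.16 Y16.07
G1 X3.96 Y7.40
G1 X11.36 Y2.89
G1 X18.96 Y7.05
G1 X19.16 Y15.72
; layer 3
G0 Z9.74
G0 X17.90 Y15.02
G1 X11.73 Y18.79
G1 X5.39 Y15.32
G1 X5.22 Y8.10
G1 X11.39 Y4.33
G1 X17.73 Y7.80
G1 X17.90 Y15.02
; layer 4
G0 Z12.99
G0 X16.63 Y14.33
G1 X11.70 Y17.34
G1 X6.62 Y14.57
G1 X6.49 Y8.79
G1 X11.43 Y5.78
G1 X16.50 Y8.55
G1 X16.63 Y14.33
; layer 5
G0 Z16.24
G0 X15.36 Y13.64
G1 X11.66 Y15.89
G1 X7.86 Y13.81
G1 X7.76 Y9.48
G1 X11.46 Y7.23
G1 X15.26 Y9.31
G1 X15.36 Y13.64
; layer 6
G0 Z19.48
G0 X14.09 Y12.95
G1 X11.63 Y14.45
G1 X9.09 Y13.06
G1 X9.03 Y10.18
G1 X11.49 Y8.67
G1 X14.03 Y10.06
G1 X14.09 Y12.95
; layer 7
G0 Z22.73
G0 X12.83 Y12.25
G1 X11.59 Y13.01
G1 X10.33 Y12.31
G1 X10.29 Y10.87
G1 X11.53 Y10.12
G1 X12.79 Y10.81
G1 X12.83 Y12.25
M2 ; end

The solid is a regular 6-sided pyramid, base circumscribed radius ≈ 11.6 mm, apex at z ≈ 26 mm. Slicing at Δz = 3.25 mm — 8 equal slices spanning the solid's height, so layer i sits at z = i·h/8 — gives 7 non-empty perimeters. Each is a 6-segment closed polygon; G0 lifts to the layer z and rapids to the start vertex, then G1 traces the edges. The cross-section shrinks linearly with z (the slice at the apex is degenerate and omitted).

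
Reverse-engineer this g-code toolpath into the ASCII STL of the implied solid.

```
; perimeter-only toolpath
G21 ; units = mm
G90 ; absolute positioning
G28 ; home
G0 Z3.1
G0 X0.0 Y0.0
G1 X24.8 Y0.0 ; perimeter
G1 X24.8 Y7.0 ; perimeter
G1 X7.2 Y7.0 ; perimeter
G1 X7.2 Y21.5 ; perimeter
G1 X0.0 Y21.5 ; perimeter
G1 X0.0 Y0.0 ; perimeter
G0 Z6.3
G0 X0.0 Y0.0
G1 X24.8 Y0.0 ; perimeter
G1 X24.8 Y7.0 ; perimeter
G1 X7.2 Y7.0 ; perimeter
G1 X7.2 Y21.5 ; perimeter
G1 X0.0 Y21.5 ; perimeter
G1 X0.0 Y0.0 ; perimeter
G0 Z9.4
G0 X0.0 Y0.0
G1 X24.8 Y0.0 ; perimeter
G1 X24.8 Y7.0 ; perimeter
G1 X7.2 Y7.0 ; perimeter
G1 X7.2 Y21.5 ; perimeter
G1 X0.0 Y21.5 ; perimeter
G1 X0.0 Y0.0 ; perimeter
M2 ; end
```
solid part
  facet normal 0.0000 0.0000 -1.0000
    outer loop
      vertex 24.8 7.0 0.0
      vertex 24.8 0.0 0.0
      vertex 0.0 0.0 0.0
    endloop
  endfacet
  facet normal 0.0000 0.0000 -1.0000
    outer loop
      vertex 7.2 7.0 0.0
      vertex 24.8 7.0 0.0
      vertex 0.0 0.0 0.0
    endloop
  endfacet
  facet normal 0.0000 0.0000 -1.0000
    outer loop
      vertex 7.2 21.5 0.0
      vertex 7.2 7.0 0.0
      vertex 0.0 0.0 0.0
    endloop
  endfacet
  facet normal 0.0000 0.0000 -1.0000
    outer loop
      vertex 0.0 21.5 0.0
      vertex 7.2 21.5 0.0
      vertex 0.0 0.0 0.0
    endloop
  endfacet
  facet normal 0.0000 0.0000 1.0000
    outer loop
      vertex 0.0 0.0 9.4
      vertex 24.8 0.0 9.4
      vertex 24.8 7.0 9.4
    endloop
  endfacet
  facet normal 0.0000 0.0000 1.0000
    outer loop
      vertex 0.0 0.0 9.4
      vertex 24.8 7.0 9.4
      vertex 7.2 7.0 9.4
    endloop
  endfacet
  facet normal 0.0000 0.0000 1.0000
    outer loop
      vertex 0.0 0.0 9.4
      vertex 7.2 7.0 9.4
      vertex 7.2 21.5 9.4
    endloop
  endfacet
  facet normal 0.0000 0.0000 1.0000
    outer loop
      vertex 0.0 0.0 9.4
      vertex 7.2 21.5 9.4
      vertex 0.0 21.5 9.4
    endloop
  endfacet
  facet normal 0.0000 -1.0000 0.0000
    outer loop
      vertex 0.0 0.0 0.0
      vertex 24.8 0.0 0.0
      vertex 24.8 0.0 9.4
    endloop
  endfacet
  facet normal 0.0000 -1.0000 0.0000
    outer loop
      vertex 0.0 0.0 0.0
      vertex 24.8 0.0 9.4
      vertex 0.0 0.0 9.4
    endloop
  endfacet
  facet normal 1.0000 0.0000 0.0000
    outer loop
      vertex 24.8 0.0 0.0
      vertex 24.8 7.0 0.0
      vertex 24.8 7.0 9.4
    endloop
  endfacet
  facet normal 1.0000 0.0000 0.0000
    outer loop
      vertex 24.8 0.0 0.0
      vertex 24.8 7.0 9.4
      vertex 24.8 0.0 9.4
    endloop
  endfacet
  facet normal 0.0000 1.0000 0.0000
    outer loop
      vertex 24.8 7.0 0.0
      vertex 7.2 7.0 0.0
      vertex 7.2 7.0 9.4
    endloop
  endfacet
  facet normal 0.0000 1.0000 0.0000
    outer loop
      vertex 24.8 7.0 0.0
      vertex 7.2 7.0 9.4
      vertex 24.8 7.0 9.4
    endloop
  endfacet
  facet normal 1.0000 0.0000 0.0000
    outer loop
      vertex 7.2 7.0 0.0
      vertex 7.2 21.5 0.0
      vertex 7.2 21.5 9.4
    endloop
  endfacet
  facet normal 1.0000 0.0000 0.0000
    outer loop
      vertex 7.2 7.0 0.0
      vertex 7.2 21.5 9.4
      vertex 7.2 7.0 9.4
    endloop
  endfacet
  facet normal 0.0000 1.0000 0.0000
    outer loop
      vertex 7.2 21.5 0.0
      vertex 0.0 21.5 0.0
      vertex 0.0 21.5 9.4
    endloop
  endfacet
  facet normal 0.0000 1.0000 0.0000
    outer loop
      vertex 7.2 21.5 0.0
      vertex 0.0 21.5 9.4
      vertex 7.2 21.5 9.4
    endloop
  endfacet
  facet normal -1.0000 0.0000 0.0000
    outer loop
      vertex 0.0 21.5 0.0
      vertex 0.0 0.0 0.0
      vertex 0.0 0.0 9.4
    endloop
  endfacet
  facet normal -1.0000 0.0000 0.0000
    outer loop
      vertex 0.0 21.5 0.0
      vertex 0.0 0.0 9.4
      vertex 0.0 21.5 9.4
    endloop
  endfacet
endsolid part

The G0 Z moves step by Δz≈3.1 mm. Every layer's G1 loop is the same polygon, so the solid is a straight extrusion of it from z=0 to z≈9.4. Closing with flat bottom and top caps and triangulating gives 20 facets — an L-shaped prism: outer 24.8 × 21.5 mm, arm thicknesses ≈ 7 mm (horizontal) and 7.2 mm (vertical), extruded 9.4 mm in z.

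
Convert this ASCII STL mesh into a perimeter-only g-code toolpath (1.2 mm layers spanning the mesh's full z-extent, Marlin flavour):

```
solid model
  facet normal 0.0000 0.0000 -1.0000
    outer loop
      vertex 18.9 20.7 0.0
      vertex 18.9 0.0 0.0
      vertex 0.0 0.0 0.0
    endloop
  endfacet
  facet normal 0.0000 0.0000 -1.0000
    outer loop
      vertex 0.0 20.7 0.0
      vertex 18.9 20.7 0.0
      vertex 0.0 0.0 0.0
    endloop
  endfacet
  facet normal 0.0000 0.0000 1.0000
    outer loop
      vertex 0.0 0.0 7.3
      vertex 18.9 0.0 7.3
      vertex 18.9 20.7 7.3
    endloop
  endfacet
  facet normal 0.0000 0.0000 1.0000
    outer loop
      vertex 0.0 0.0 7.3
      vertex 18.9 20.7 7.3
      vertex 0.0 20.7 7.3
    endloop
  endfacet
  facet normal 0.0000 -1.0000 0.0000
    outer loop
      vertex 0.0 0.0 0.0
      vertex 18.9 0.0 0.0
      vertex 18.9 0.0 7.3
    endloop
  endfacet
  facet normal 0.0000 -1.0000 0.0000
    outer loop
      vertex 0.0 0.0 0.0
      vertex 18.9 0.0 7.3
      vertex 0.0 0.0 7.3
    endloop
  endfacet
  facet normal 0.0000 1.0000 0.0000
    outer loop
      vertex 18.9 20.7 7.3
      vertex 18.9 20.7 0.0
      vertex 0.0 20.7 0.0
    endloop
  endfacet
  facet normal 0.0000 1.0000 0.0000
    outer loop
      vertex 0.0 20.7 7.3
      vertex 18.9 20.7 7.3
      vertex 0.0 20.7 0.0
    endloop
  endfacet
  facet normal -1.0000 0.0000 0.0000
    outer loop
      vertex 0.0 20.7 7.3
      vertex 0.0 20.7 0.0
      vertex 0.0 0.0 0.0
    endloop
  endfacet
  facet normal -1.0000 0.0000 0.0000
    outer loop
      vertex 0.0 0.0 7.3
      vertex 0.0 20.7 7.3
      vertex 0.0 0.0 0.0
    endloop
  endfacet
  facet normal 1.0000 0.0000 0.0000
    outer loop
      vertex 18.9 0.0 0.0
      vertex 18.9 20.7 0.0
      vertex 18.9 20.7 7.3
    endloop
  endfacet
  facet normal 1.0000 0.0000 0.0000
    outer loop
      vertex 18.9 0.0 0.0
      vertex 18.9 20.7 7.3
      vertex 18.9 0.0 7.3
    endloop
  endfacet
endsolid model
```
; perimeter-only toolpath
G21 ; units = mm
G90 ; absolute positioning
G28 ; home
; layer 1
G0 Z1.2
G0 X0.0 Y0.0
G1 X18.9 Y0.0
G1 X18.9 Y20.7
G1 X0.0 Y20.7
G1 X0.0 Y0.0
; layer 2
G0 Z2.4
G0 X0.0 Y0.0
G1 X18.9 Y0.0
G1 X18.9 Y20.7
G1 X0.0 Y20.7
G1 X0.0 Y0.0
; layer 3
G0 Z3.6
G0 X0.0 Y0.0
G1 X18.9 Y0.0
G1 X18.9 Y20.7
G1 X0.0 Y20.7
G1 X0.0 Y0.0
; layer 4
G0 Z4.9
G0 X0.0 Y0.0
G1 X18.9 Y0.0
G1 X18.9 Y20.7
G1 X0.0 Y20.7
G1 X0.0 Y0.0
; layer 5
G0 Z6.1
G0 X0.0 Y0.0
G1 X18.9 Y0.0
G1 X18.9 Y20.7
G1 X0.0 Y20.7
G1 X0.0 Y0.0
; layer 6
G0 Z7.3
G0 X0.0 Y0.0
G1 X18.9 Y0.0
G1 X18.9 Y20.7
G1 X0.0 Y20.7
G1 X0.0 Y0.0
M2 ; end

The solid is a rectangular box, roughly 18.9 × 20.7 mm footprint and 7.3 mm tall. Slicing at Δz = 1.2 mm — 6 equal slices spanning the solid's height, so layer i sits at z = i·h/6 — gives 6 non-empty perimeters. Each is a 4-segment closed polygon; G0 lifts to the layer z and rapids to the start vertex, then G1 traces the edges.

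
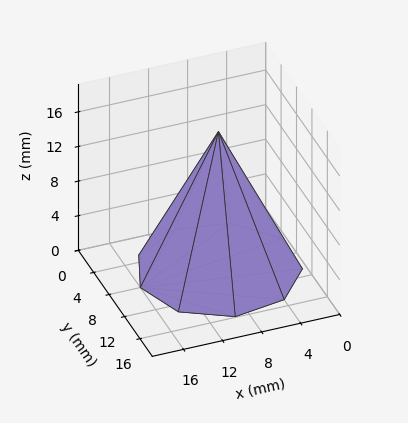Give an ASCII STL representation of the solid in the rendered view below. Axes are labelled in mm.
Reading the render: the shape is a regular 9-sided pyramid, base circumscribed radius ≈ 8 mm, apex at z ≈ 16 mm (dimensions read to the nearest mm from the axis ticks). For the STL, each face is triangulated and given an outward normal.

solid part
  facet normal 0.0000 0.0000 -1.0000
    outer loop
      vertex 9.39 15.88 0.00
      vertex 14.13 13.14 0.00
      vertex 16.00 8.00 0.00
    endloop
  endfacet
  facet normal 0.0000 0.0000 -1.0000
    outer loop
      vertex 4.00 14.93 0.00
      vertex 9.39 15.88 0.00
      vertex 16.00 8.00 0.00
    endloop
  endfacet
  facet normal 0.0000 0.0000 -1.0000
    outer loop
      vertex 0.48 10.74 0.00
      vertex 4.00 14.93 0.00
      vertex 16.00 8.00 0.00
    endloop
  endfacet
  facet normal 0.0000 0.0000 -1.0000
    outer loop
      vertex 0.48 5.26 0.00
      vertex 0.48 10.74 0.00
      vertex 16.00 8.00 0.00
    endloop
  endfacet
  facet normal 0.0000 0.0000 -1.0000
    outer loop
      vertex 4.00 1.07 0.00
      vertex 0.48 5.26 0.00
      vertex 16.00 8.00 0.00
    endloop
  endfacet
  facet normal 0.0000 0.0000 -1.0000
    outer loop
      vertex 9.39 0.12 0.00
      vertex 4.00 1.07 0.00
      vertex 16.00 8.00 0.00
    endloop
  endfacet
  facet normal 0.0000 0.0000 -1.0000
    outer loop
      vertex 14.13 2.86 0.00
      vertex 9.39 0.12 0.00
      vertex 16.00 8.00 0.00
    endloop
  endfacet
  facet normal 0.8505 0.3094 0.4253
    outer loop
      vertex 16.00 8.00 0.00
      vertex 14.13 13.14 0.00
      vertex 8.00 8.00 16.00
    endloop
  endfacet
  facet normal 0.4530 0.7836 0.4253
    outer loop
      vertex 14.13 13.14 0.00
      vertex 9.39 15.88 0.00
      vertex 8.00 8.00 16.00
    endloop
  endfacet
  facet normal -0.1571 0.8913 0.4253
    outer loop
      vertex 9.39 15.88 0.00
      vertex 4.00 14.93 0.00
      vertex 8.00 8.00 16.00
    endloop
  endfacet
  facet normal -0.6929 0.5821 0.4254
    outer loop
      vertex 4.00 14.93 0.00
      vertex 0.48 10.74 0.00
      vertex 8.00 8.00 16.00
    endloop
  endfacet
  facet normal -0.9050 0.0000 0.4254
    outer loop
      vertex 0.48 10.74 0.00
      vertex 0.48 5.26 0.00
      vertex 8.00 8.00 16.00
    endloop
  endfacet
  facet normal -0.6929 -0.5821 0.4254
    outer loop
      vertex 0.48 5.26 0.00
      vertex 4.00 1.07 0.00
      vertex 8.00 8.00 16.00
    endloop
  endfacet
  facet normal -0.1571 -0.8913 0.4253
    outer loop
      vertex 4.00 1.07 0.00
      vertex 9.39 0.12 0.00
      vertex 8.00 8.00 16.00
    endloop
  endfacet
  facet normal 0.4530 -0.7836 0.4253
    outer loop
      vertex 9.39 0.12 0.00
      vertex 14.13 2.86 0.00
      vertex 8.00 8.00 16.00
    endloop
  endfacet
  facet normal 0.8505 -0.3094 0.4253
    outer loop
      vertex 14.13 2.86 0.00
      vertex 16.00 8.00 0.00
      vertex 8.00 8.00 16.00
    endloop
  endfacet
endsolid part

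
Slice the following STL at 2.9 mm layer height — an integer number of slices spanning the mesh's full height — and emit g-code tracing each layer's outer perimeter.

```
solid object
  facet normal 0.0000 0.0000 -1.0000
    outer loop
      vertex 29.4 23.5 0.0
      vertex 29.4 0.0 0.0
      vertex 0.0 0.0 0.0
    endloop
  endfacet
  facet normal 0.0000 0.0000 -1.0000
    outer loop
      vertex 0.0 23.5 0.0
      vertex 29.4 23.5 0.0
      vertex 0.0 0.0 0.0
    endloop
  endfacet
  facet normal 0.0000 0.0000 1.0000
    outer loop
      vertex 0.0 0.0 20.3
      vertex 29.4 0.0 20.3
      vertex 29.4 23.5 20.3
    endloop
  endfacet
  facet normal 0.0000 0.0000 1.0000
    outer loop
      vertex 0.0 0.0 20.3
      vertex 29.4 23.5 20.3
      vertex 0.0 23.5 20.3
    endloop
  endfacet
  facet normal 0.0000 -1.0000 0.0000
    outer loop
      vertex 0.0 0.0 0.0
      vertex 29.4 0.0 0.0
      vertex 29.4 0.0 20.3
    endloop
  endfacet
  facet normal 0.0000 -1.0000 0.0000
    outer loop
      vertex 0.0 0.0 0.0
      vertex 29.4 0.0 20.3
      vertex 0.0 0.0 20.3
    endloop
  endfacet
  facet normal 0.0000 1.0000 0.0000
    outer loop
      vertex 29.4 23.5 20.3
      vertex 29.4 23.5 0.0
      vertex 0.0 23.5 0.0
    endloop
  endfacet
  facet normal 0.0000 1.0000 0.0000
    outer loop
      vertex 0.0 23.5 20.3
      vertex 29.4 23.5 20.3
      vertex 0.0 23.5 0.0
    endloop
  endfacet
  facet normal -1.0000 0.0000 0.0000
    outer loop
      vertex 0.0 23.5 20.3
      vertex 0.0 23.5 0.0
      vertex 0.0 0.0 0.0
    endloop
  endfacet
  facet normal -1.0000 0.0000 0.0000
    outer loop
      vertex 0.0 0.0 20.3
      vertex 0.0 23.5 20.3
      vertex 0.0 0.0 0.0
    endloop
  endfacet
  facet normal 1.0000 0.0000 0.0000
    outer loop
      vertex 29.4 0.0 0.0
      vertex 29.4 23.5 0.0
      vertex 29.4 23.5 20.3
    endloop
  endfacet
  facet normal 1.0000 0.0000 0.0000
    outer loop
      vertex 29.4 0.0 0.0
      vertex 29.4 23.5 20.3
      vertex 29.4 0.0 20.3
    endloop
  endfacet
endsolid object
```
; perimeter-only toolpath
G21 ; units = mm
G90 ; absolute positioning
G28 ; home
; layer 1
G0 Z2.9
G0 X0.0 Y0.0
G1 X29.4 Y0.0
G1 X29.4 Y23.5
G1 X0.0 Y23.5
G1 X0.0 Y0.0
; layer 2
G0 Z5.8
G0 X0.0 Y0.0
G1 X29.4 Y0.0
G1 X29.4 Y23.5
G1 X0.0 Y23.5
G1 X0.0 Y0.0
; layer 3
G0 Z8.7
G0 X0.0 Y0.0
G1 X29.4 Y0.0
G1 X29.4 Y23.5
G1 X0.0 Y23.5
G1 X0.0 Y0.0
; layer 4
G0 Z11.6
G0 X0.0 Y0.0
G1 X29.4 Y0.0
G1 X29.4 Y23.5
G1 X0.0 Y23.5
G1 X0.0 Y0.0
; layer 5
G0 Z14.5
G0 X0.0 Y0.0
G1 X29.4 Y0.0
G1 X29.4 Y23.5
G1 X0.0 Y23.5
G1 X0.0 Y0.0
; layer 6
G0 Z17.4
G0 X0.0 Y0.0
G1 X29.4 Y0.0
G1 X29.4 Y23.5
G1 X0.0 Y23.5
G1 X0.0 Y0.0
; layer 7
G0 Z20.3
G0 X0.0 Y0.0
G1 X29.4 Y0.0
G1 X29.4 Y23.5
G1 X0.0 Y23.5
G1 X0.0 Y0.0
M2 ; end

The solid is a rectangular box, roughly 29.4 × 23.5 mm footprint and 20.3 mm tall. Slicing at Δz = 2.9 mm — 7 equal slices spanning the solid's height, so layer i sits at z = i·h/7 — gives 7 non-empty perimeters. Each is a 4-segment closed polygon; G0 lifts to the layer z and rapids to the start vertex, then G1 traces the edges.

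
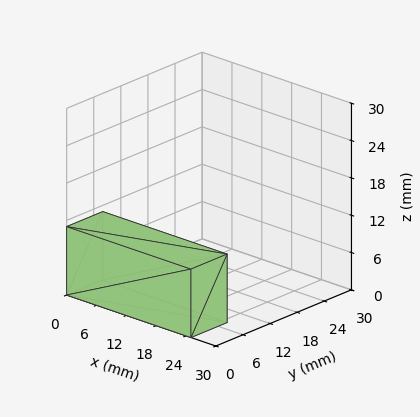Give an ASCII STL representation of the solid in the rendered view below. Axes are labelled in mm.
Reading the render: the shape is a rectangular box, roughly 25 × 8 mm footprint and 11 mm tall (dimensions read to the nearest mm from the axis ticks). For the STL, each face is triangulated and given an outward normal.

solid part
  facet normal 0.0000 0.0000 -1.0000
    outer loop
      vertex 25.000 8.000 0.000
      vertex 25.000 0.000 0.000
      vertex 0.000 0.000 0.000
    endloop
  endfacet
  facet normal 0.0000 0.0000 -1.0000
    outer loop
      vertex 0.000 8.000 0.000
      vertex 25.000 8.000 0.000
      vertex 0.000 0.000 0.000
    endloop
  endfacet
  facet normal 0.0000 0.0000 1.0000
    outer loop
      vertex 0.000 0.000 11.000
      vertex 25.000 0.000 11.000
      vertex 25.000 8.000 11.000
    endloop
  endfacet
  facet normal 0.0000 0.0000 1.0000
    outer loop
      vertex 0.000 0.000 11.000
      vertex 25.000 8.000 11.000
      vertex 0.000 8.000 11.000
    endloop
  endfacet
  facet normal 0.0000 -1.0000 0.0000
    outer loop
      vertex 0.000 0.000 0.000
      vertex 25.000 0.000 0.000
      vertex 25.000 0.000 11.000
    endloop
  endfacet
  facet normal 0.0000 -1.0000 0.0000
    outer loop
      vertex 0.000 0.000 0.000
      vertex 25.000 0.000 11.000
      vertex 0.000 0.000 11.000
    endloop
  endfacet
  facet normal 0.0000 1.0000 0.0000
    outer loop
      vertex 25.000 8.000 11.000
      vertex 25.000 8.000 0.000
      vertex 0.000 8.000 0.000
    endloop
  endfacet
  facet normal 0.0000 1.0000 0.0000
    outer loop
      vertex 0.000 8.000 11.000
      vertex 25.000 8.000 11.000
      vertex 0.000 8.000 0.000
    endloop
  endfacet
  facet normal -1.0000 0.0000 0.0000
    outer loop
      vertex 0.000 8.000 11.000
      vertex 0.000 8.000 0.000
      vertex 0.000 0.000 0.000
    endloop
  endfacet
  facet normal -1.0000 0.0000 0.0000
    outer loop
      vertex 0.000 0.000 11.000
      vertex 0.000 8.000 11.000
      vertex 0.000 0.000 0.000
    endloop
  endfacet
  facet normal 1.0000 0.0000 0.0000
    outer loop
      vertex 25.000 0.000 0.000
      vertex 25.000 8.000 0.000
      vertex 25.000 8.000 11.000
    endloop
  endfacet
  facet normal 1.0000 0.0000 0.0000
    outer loop
      vertex 25.000 0.000 0.000
      vertex 25.000 8.000 11.000
      vertex 25.000 0.000 11.000
    endloop
  endfacet
endsolid part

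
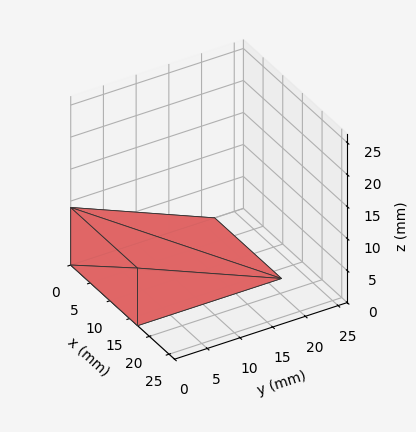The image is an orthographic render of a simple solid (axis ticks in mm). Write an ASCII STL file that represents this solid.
Reading the render: the shape is a wedge (ramp): 17 × 22 mm base, rising to 9 mm along the y=0 edge and sloping linearly to z=0 at y=22 (dimensions read to the nearest mm from the axis ticks). For the STL, each face is triangulated and given an outward normal.

solid part
  facet normal 0.0000 0.0000 -1.0000
    outer loop
      vertex 17.00 22.00 0.00
      vertex 17.00 0.00 0.00
      vertex 0.00 0.00 0.00
    endloop
  endfacet
  facet normal 0.0000 0.0000 -1.0000
    outer loop
      vertex 0.00 22.00 0.00
      vertex 17.00 22.00 0.00
      vertex 0.00 0.00 0.00
    endloop
  endfacet
  facet normal 0.0000 -1.0000 0.0000
    outer loop
      vertex 0.00 0.00 0.00
      vertex 17.00 0.00 0.00
      vertex 17.00 0.00 9.00
    endloop
  endfacet
  facet normal 0.0000 -1.0000 0.0000
    outer loop
      vertex 0.00 0.00 0.00
      vertex 17.00 0.00 9.00
      vertex 0.00 0.00 9.00
    endloop
  endfacet
  facet normal 0.0000 0.3786 0.9255
    outer loop
      vertex 0.00 0.00 9.00
      vertex 17.00 0.00 9.00
      vertex 17.00 22.00 0.00
    endloop
  endfacet
  facet normal 0.0000 0.3786 0.9255
    outer loop
      vertex 0.00 0.00 9.00
      vertex 17.00 22.00 0.00
      vertex 0.00 22.00 0.00
    endloop
  endfacet
  facet normal -1.0000 0.0000 0.0000
    outer loop
      vertex 0.00 0.00 9.00
      vertex 0.00 22.00 0.00
      vertex 0.00 0.00 0.00
    endloop
  endfacet
  facet normal 1.0000 0.0000 0.0000
    outer loop
      vertex 17.00 0.00 0.00
      vertex 17.00 22.00 0.00
      vertex 17.00 0.00 9.00
    endloop
  endfacet
endsolid part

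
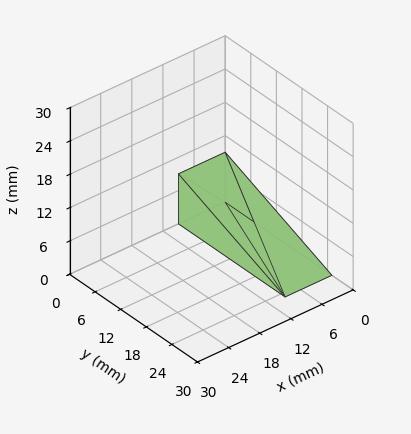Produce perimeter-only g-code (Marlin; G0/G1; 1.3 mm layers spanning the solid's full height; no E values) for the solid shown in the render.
Reading the render: the shape is a wedge (ramp): 9 × 25 mm base, rising to 9 mm along the y=0 edge and sloping linearly to z=0 at y=25 (dimensions read to the nearest mm from the axis ticks). For the g-code, the solid's height is divided into equal slices at the stated Δz and each level perimeter traced with G1 moves after a G0 lift.

; perimeter-only toolpath
G21 ; units = mm
G90 ; absolute positioning
G28 ; home
; layer 1
G0 Z1.3
G0 X0.0 Y0.0
G1 X9.0 Y0.0
G1 X9.0 Y21.4
G1 X0.0 Y21.4
G1 X0.0 Y0.0
; layer 2
G0 Z2.6
G0 X0.0 Y0.0
G1 X9.0 Y0.0
G1 X9.0 Y17.9
G1 X0.0 Y17.9
G1 X0.0 Y0.0
; layer 3
G0 Z3.9
G0 X0.0 Y0.0
G1 X9.0 Y0.0
G1 X9.0 Y14.3
G1 X0.0 Y14.3
G1 X0.0 Y0.0
; layer 4
G0 Z5.1
G0 X0.0 Y0.0
G1 X9.0 Y0.0
G1 X9.0 Y10.7
G1 X0.0 Y10.7
G1 X0.0 Y0.0
; layer 5
G0 Z6.4
G0 X0.0 Y0.0
G1 X9.0 Y0.0
G1 X9.0 Y7.1
G1 X0.0 Y7.1
G1 X0.0 Y0.0
; layer 6
G0 Z7.7
G0 X0.0 Y0.0
G1 X9.0 Y0.0
G1 X9.0 Y3.6
G1 X0.0 Y3.6
G1 X0.0 Y0.0
M2 ; end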